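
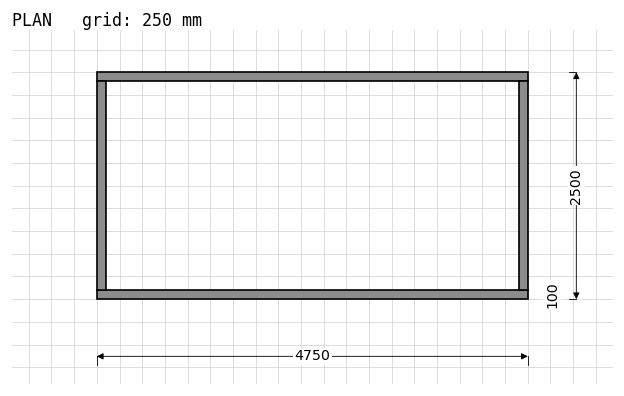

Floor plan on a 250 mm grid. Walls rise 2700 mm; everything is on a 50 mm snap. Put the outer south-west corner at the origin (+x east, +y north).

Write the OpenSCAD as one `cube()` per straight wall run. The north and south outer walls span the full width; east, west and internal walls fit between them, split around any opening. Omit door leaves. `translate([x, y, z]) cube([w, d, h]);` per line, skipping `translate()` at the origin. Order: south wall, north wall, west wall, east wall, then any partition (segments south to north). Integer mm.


cube([4750, 100, 2700]);
translate([0, 2400, 0]) cube([4750, 100, 2700]);
translate([0, 100, 0]) cube([100, 2300, 2700]);
translate([4650, 100, 0]) cube([100, 2300, 2700]);


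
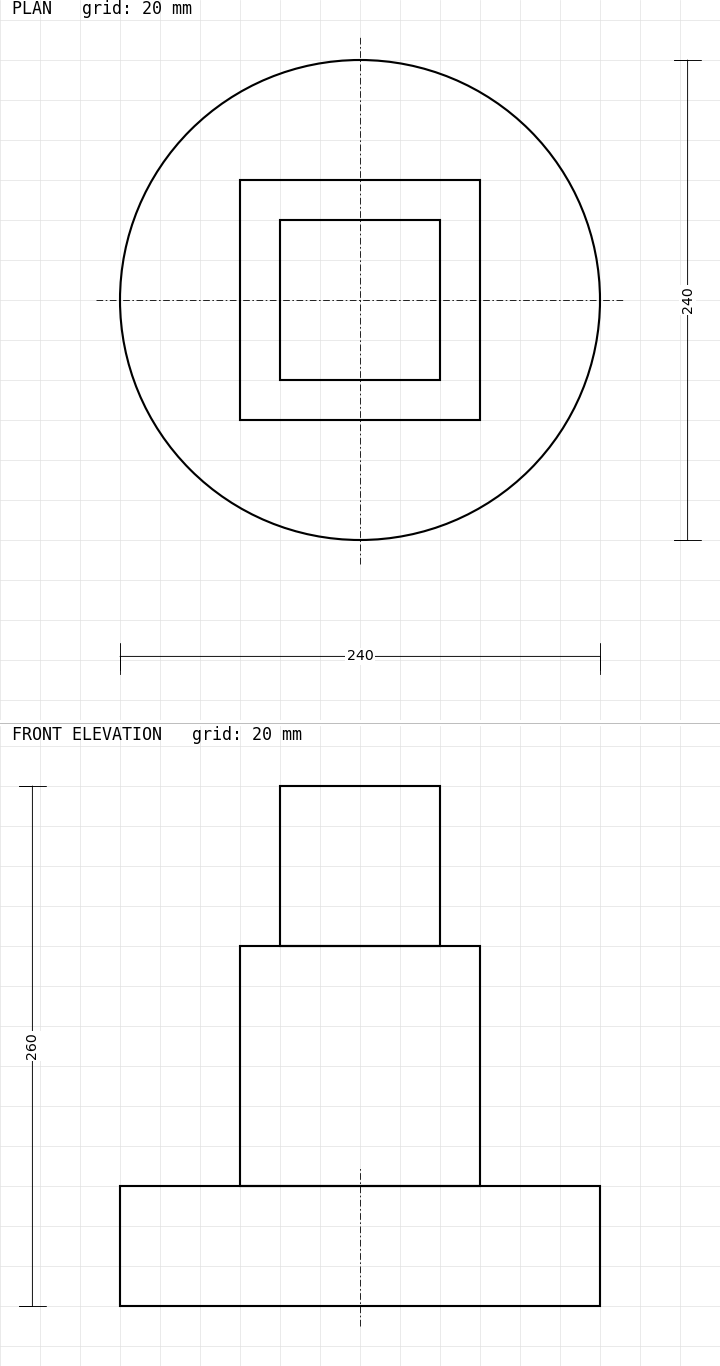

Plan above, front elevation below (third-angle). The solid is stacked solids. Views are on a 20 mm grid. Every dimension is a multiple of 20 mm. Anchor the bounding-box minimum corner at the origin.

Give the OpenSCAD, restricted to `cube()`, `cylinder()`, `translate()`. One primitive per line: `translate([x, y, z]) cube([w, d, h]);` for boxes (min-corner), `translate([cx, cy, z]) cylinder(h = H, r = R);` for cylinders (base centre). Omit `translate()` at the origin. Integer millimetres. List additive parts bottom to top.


translate([120, 120, 0]) cylinder(h = 60, r = 120);
translate([60, 60, 60]) cube([120, 120, 120]);
translate([80, 80, 180]) cube([80, 80, 80]);


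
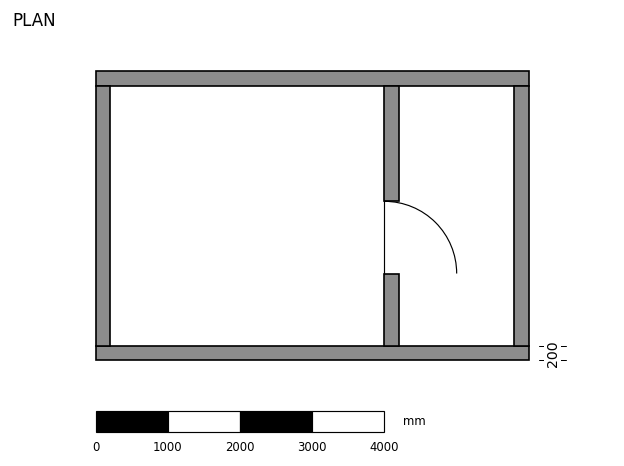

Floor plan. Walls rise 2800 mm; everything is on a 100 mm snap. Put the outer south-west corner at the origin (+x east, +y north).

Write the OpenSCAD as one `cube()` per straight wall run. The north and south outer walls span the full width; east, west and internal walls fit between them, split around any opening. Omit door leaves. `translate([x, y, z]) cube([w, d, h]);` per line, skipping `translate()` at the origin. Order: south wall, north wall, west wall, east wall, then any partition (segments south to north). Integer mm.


cube([6000, 200, 2800]);
translate([0, 3800, 0]) cube([6000, 200, 2800]);
translate([0, 200, 0]) cube([200, 3600, 2800]);
translate([5800, 200, 0]) cube([200, 3600, 2800]);
translate([4000, 200, 0]) cube([200, 1000, 2800]);
translate([4000, 2200, 0]) cube([200, 1600, 2800]);


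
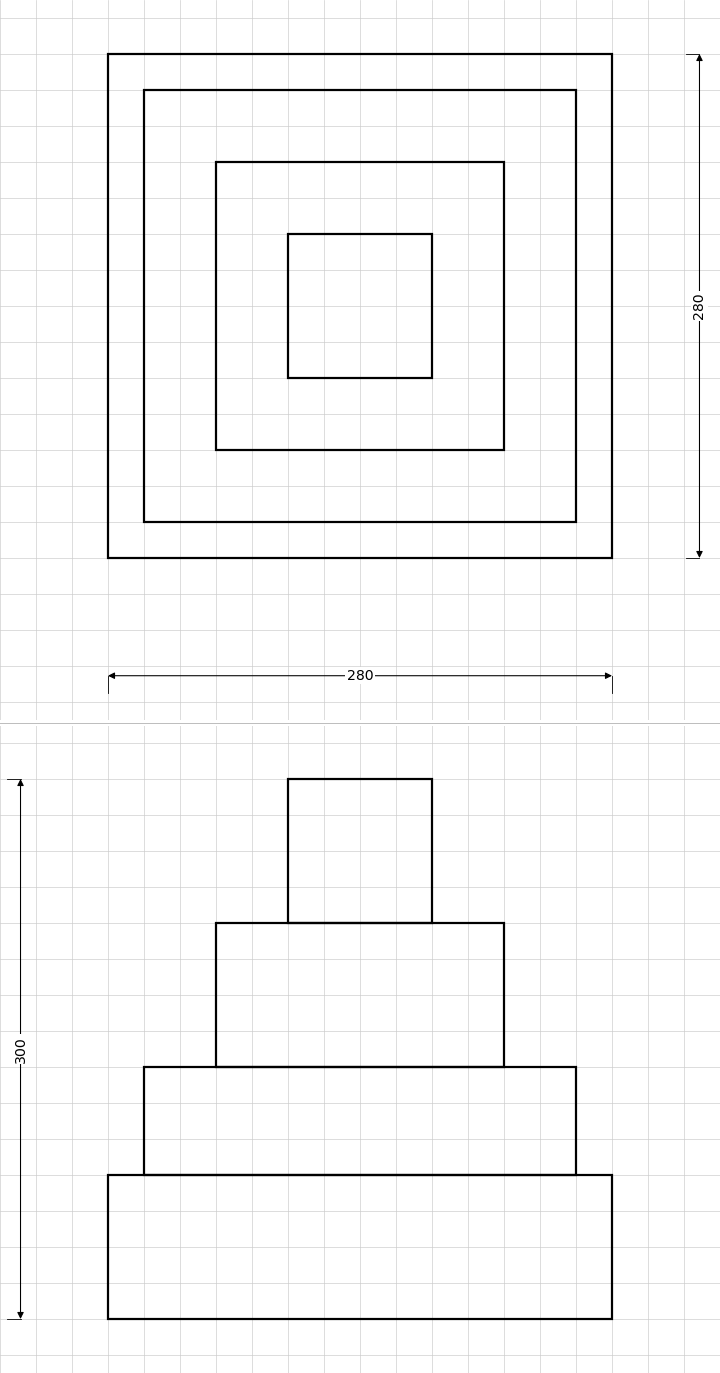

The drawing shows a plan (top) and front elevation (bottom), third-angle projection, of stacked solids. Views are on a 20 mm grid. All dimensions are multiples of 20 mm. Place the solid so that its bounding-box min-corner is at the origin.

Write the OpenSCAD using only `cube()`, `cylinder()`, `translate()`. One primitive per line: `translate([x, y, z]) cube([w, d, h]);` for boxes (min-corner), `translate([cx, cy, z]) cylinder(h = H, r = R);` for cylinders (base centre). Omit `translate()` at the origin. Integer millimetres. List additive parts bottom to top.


cube([280, 280, 80]);
translate([20, 20, 80]) cube([240, 240, 60]);
translate([60, 60, 140]) cube([160, 160, 80]);
translate([100, 100, 220]) cube([80, 80, 80]);


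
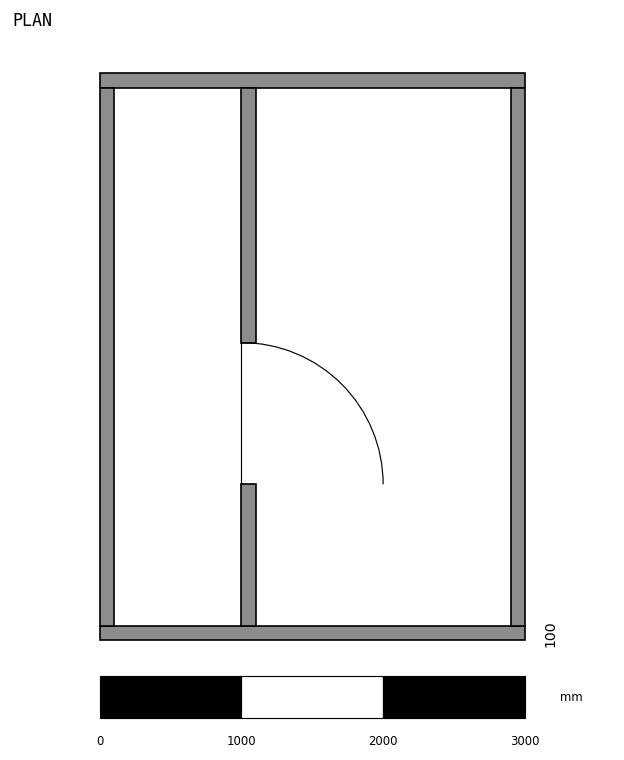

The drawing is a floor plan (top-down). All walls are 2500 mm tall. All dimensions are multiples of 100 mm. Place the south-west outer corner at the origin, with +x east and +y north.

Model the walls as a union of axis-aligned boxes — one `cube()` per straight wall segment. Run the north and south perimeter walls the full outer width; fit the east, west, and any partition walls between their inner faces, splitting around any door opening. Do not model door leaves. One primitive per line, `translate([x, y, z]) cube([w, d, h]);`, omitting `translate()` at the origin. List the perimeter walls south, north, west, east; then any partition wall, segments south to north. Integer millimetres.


cube([3000, 100, 2500]);
translate([0, 3900, 0]) cube([3000, 100, 2500]);
translate([0, 100, 0]) cube([100, 3800, 2500]);
translate([2900, 100, 0]) cube([100, 3800, 2500]);
translate([1000, 100, 0]) cube([100, 1000, 2500]);
translate([1000, 2100, 0]) cube([100, 1800, 2500]);


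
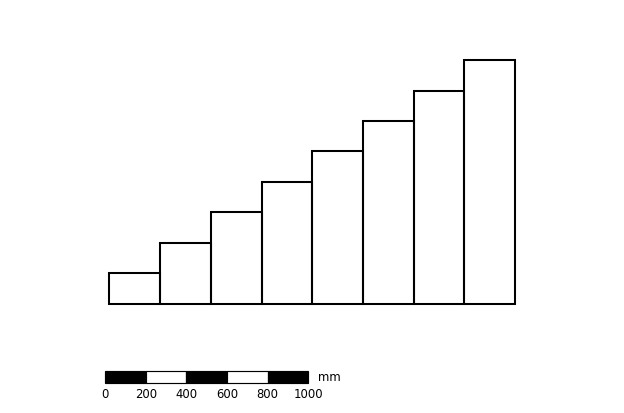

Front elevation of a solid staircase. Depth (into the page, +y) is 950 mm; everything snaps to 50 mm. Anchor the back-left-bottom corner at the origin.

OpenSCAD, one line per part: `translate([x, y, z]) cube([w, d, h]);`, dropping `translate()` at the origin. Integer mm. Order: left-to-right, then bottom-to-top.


cube([250, 950, 150]);
translate([250, 0, 0]) cube([250, 950, 300]);
translate([500, 0, 0]) cube([250, 950, 450]);
translate([750, 0, 0]) cube([250, 950, 600]);
translate([1000, 0, 0]) cube([250, 950, 750]);
translate([1250, 0, 0]) cube([250, 950, 900]);
translate([1500, 0, 0]) cube([250, 950, 1050]);
translate([1750, 0, 0]) cube([250, 950, 1200]);


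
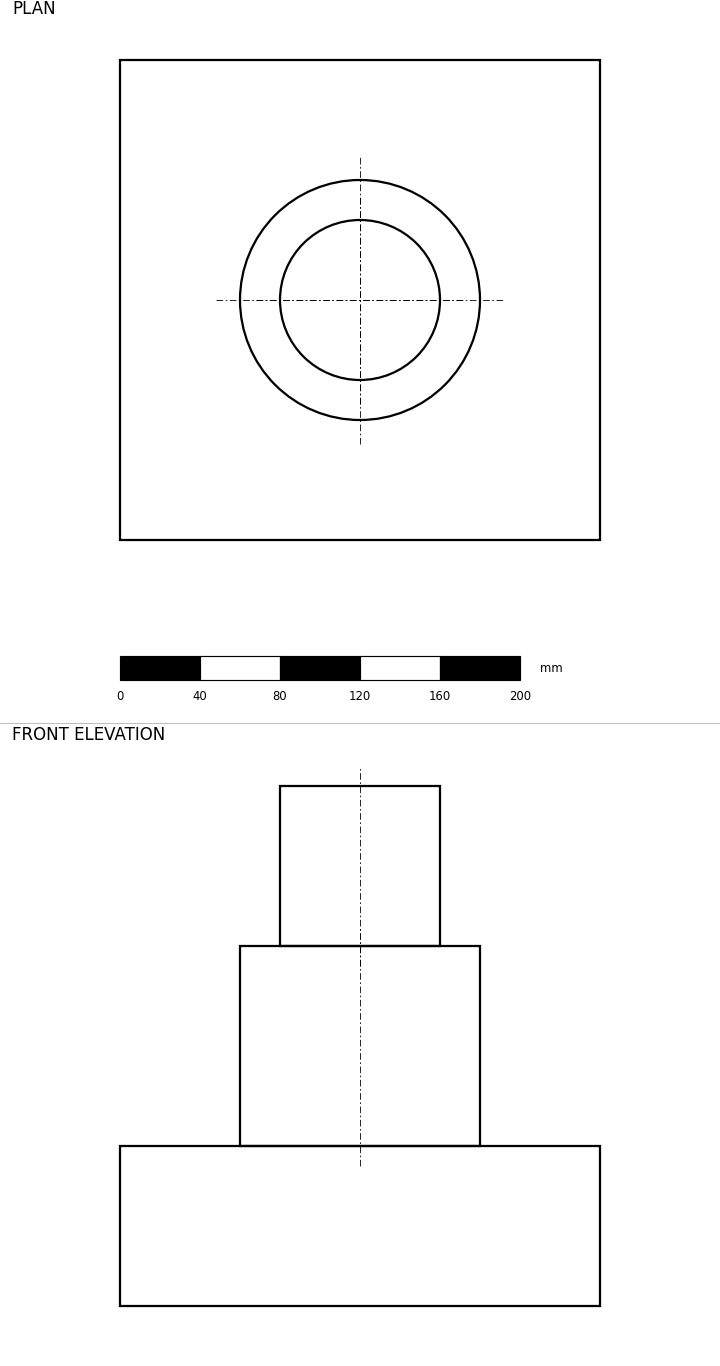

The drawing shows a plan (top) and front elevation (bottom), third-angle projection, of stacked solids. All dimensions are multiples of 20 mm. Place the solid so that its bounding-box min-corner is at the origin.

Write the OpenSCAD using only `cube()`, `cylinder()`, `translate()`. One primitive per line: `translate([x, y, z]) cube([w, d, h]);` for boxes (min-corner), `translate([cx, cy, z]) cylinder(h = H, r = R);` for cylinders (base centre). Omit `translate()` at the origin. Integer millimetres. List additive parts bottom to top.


cube([240, 240, 80]);
translate([120, 120, 80]) cylinder(h = 100, r = 60);
translate([120, 120, 180]) cylinder(h = 80, r = 40);


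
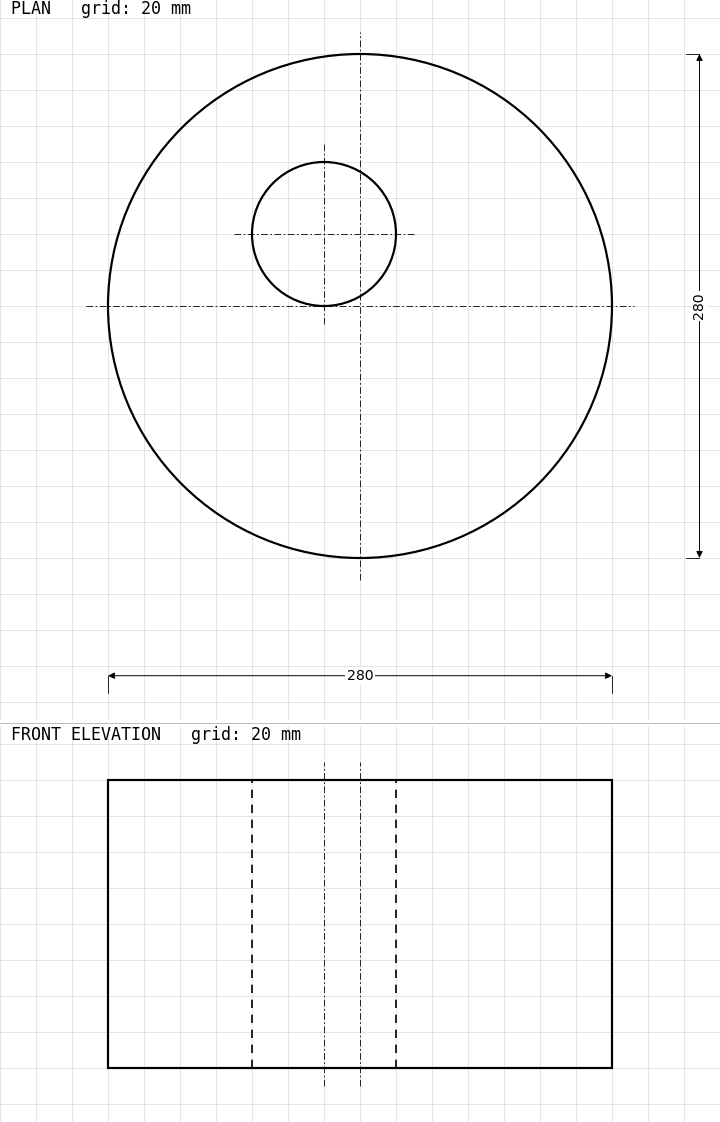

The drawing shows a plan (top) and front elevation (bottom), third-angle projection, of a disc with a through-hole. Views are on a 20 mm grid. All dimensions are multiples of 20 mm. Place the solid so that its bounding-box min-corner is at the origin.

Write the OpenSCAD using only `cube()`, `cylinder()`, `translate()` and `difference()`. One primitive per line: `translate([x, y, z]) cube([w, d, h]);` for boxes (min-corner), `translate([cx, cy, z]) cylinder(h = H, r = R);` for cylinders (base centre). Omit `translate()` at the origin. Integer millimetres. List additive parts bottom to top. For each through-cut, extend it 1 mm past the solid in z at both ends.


difference() {
  translate([140, 140, 0]) cylinder(h = 160, r = 140);
  translate([120, 180, -1]) cylinder(h = 162, r = 40);
}


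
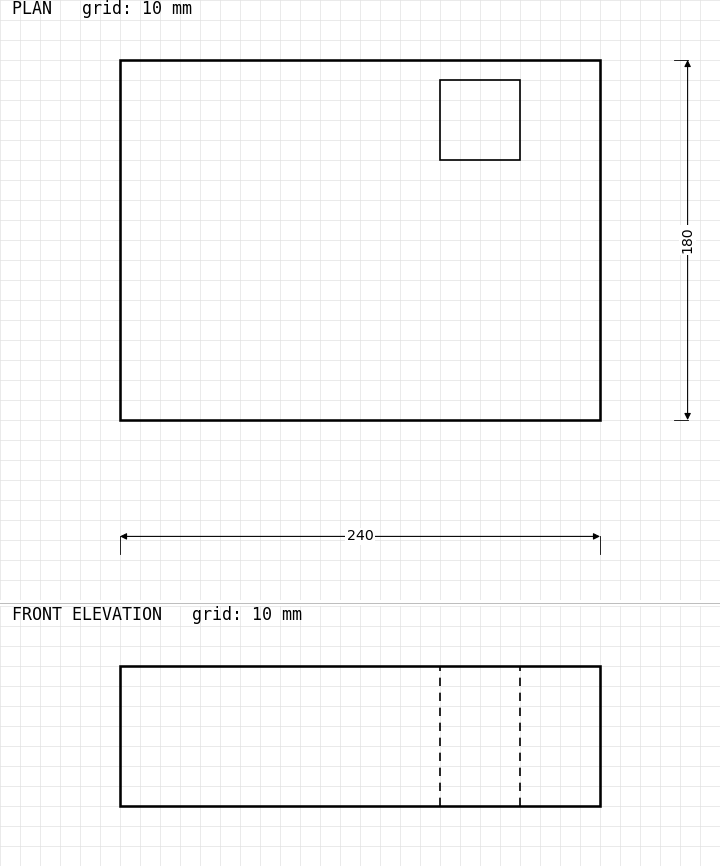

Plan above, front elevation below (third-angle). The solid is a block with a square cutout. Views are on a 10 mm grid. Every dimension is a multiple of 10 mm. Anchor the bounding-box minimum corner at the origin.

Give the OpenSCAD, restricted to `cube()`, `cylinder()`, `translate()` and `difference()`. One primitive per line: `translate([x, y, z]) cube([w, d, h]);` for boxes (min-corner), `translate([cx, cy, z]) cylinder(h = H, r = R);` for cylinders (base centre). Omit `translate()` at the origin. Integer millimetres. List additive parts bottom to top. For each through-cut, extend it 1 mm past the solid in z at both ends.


difference() {
  cube([240, 180, 70]);
  translate([160, 130, -1]) cube([40, 40, 72]);
}


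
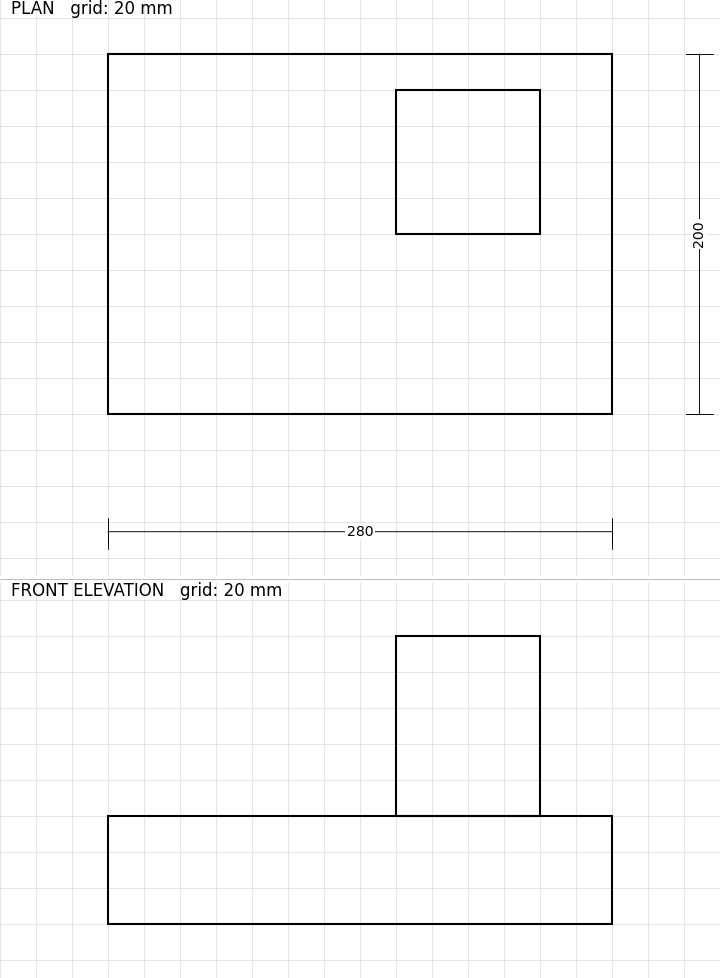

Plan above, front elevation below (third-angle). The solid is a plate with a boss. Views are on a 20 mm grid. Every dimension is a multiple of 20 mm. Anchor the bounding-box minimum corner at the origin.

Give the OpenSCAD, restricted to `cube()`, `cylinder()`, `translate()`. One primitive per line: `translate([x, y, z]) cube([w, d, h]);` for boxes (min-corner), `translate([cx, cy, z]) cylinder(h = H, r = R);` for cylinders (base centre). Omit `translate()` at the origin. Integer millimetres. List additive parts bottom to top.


cube([280, 200, 60]);
translate([160, 100, 60]) cube([80, 80, 100]);


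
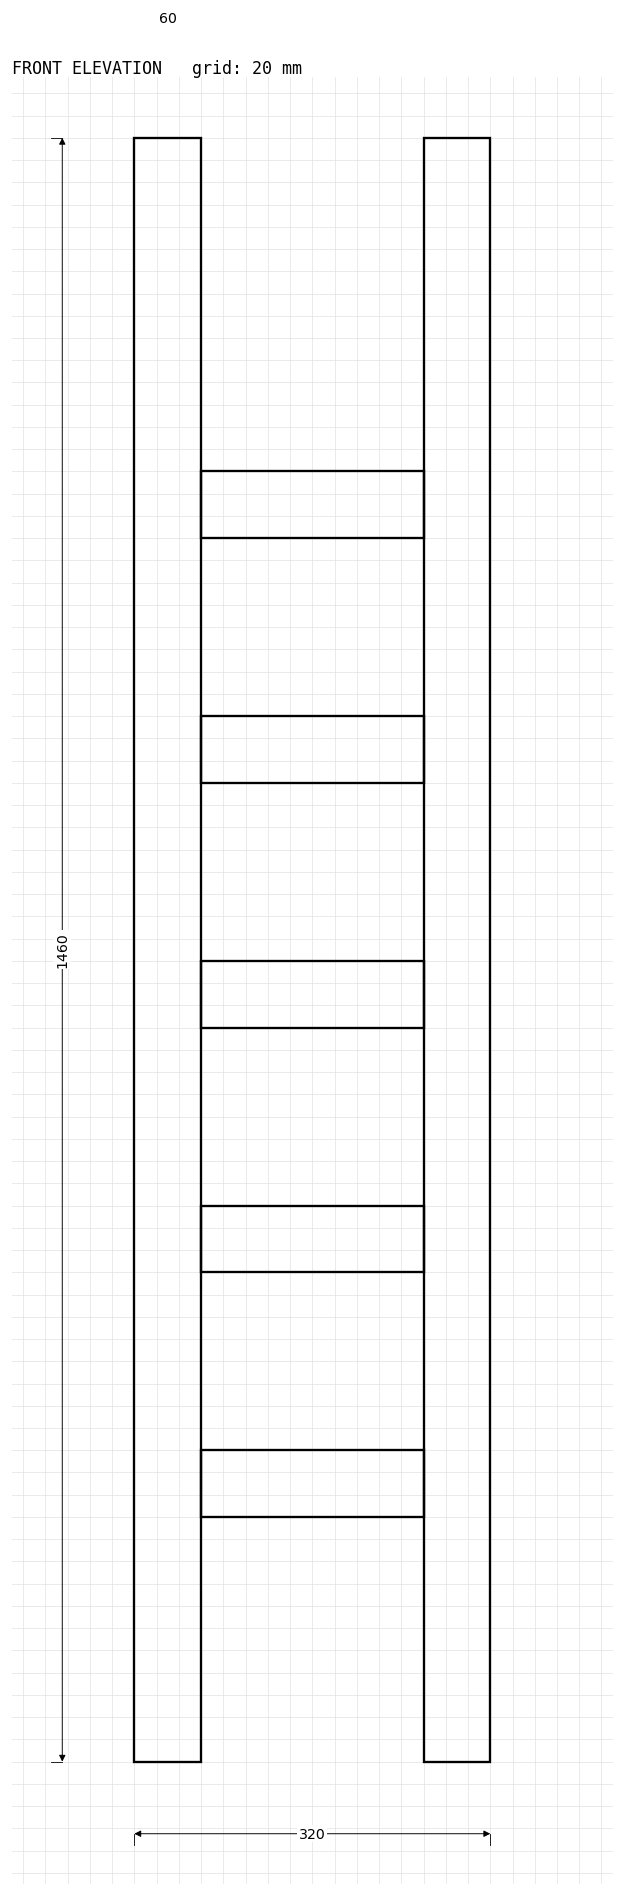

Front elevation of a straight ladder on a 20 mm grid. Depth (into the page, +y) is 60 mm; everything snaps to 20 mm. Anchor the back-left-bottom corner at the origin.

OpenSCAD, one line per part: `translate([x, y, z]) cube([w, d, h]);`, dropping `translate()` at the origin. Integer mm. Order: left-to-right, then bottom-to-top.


cube([60, 60, 1460]);
translate([60, 0, 220]) cube([200, 60, 60]);
translate([60, 0, 440]) cube([200, 60, 60]);
translate([60, 0, 660]) cube([200, 60, 60]);
translate([60, 0, 880]) cube([200, 60, 60]);
translate([60, 0, 1100]) cube([200, 60, 60]);
translate([260, 0, 0]) cube([60, 60, 1460]);


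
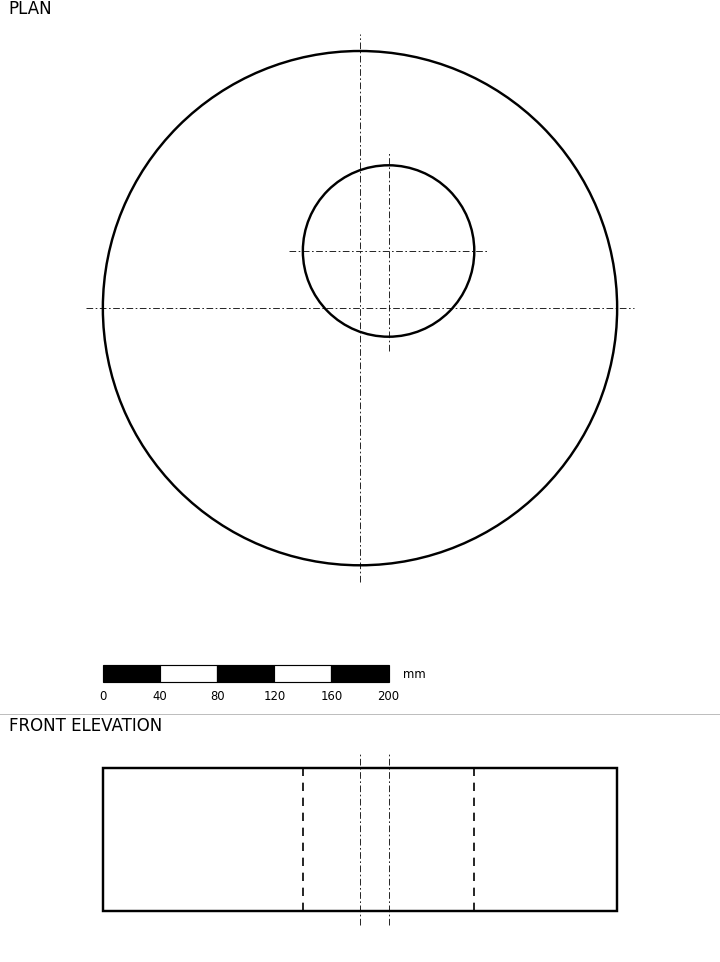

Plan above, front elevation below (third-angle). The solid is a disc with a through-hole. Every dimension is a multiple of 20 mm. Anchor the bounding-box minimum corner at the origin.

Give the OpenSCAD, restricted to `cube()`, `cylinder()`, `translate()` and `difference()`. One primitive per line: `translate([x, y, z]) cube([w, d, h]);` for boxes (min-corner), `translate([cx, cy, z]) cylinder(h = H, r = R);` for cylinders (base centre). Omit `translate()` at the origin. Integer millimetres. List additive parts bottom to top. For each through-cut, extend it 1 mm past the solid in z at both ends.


difference() {
  translate([180, 180, 0]) cylinder(h = 100, r = 180);
  translate([200, 220, -1]) cylinder(h = 102, r = 60);
}


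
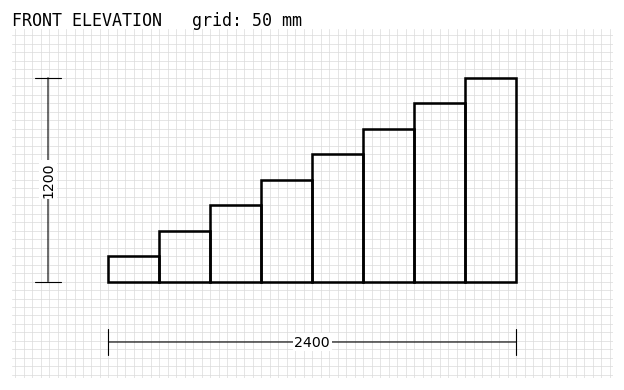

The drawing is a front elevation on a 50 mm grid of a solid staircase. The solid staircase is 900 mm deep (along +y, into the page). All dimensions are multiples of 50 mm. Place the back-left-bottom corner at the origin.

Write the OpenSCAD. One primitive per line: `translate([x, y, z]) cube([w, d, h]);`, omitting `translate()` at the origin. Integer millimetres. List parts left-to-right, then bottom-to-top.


cube([300, 900, 150]);
translate([300, 0, 0]) cube([300, 900, 300]);
translate([600, 0, 0]) cube([300, 900, 450]);
translate([900, 0, 0]) cube([300, 900, 600]);
translate([1200, 0, 0]) cube([300, 900, 750]);
translate([1500, 0, 0]) cube([300, 900, 900]);
translate([1800, 0, 0]) cube([300, 900, 1050]);
translate([2100, 0, 0]) cube([300, 900, 1200]);


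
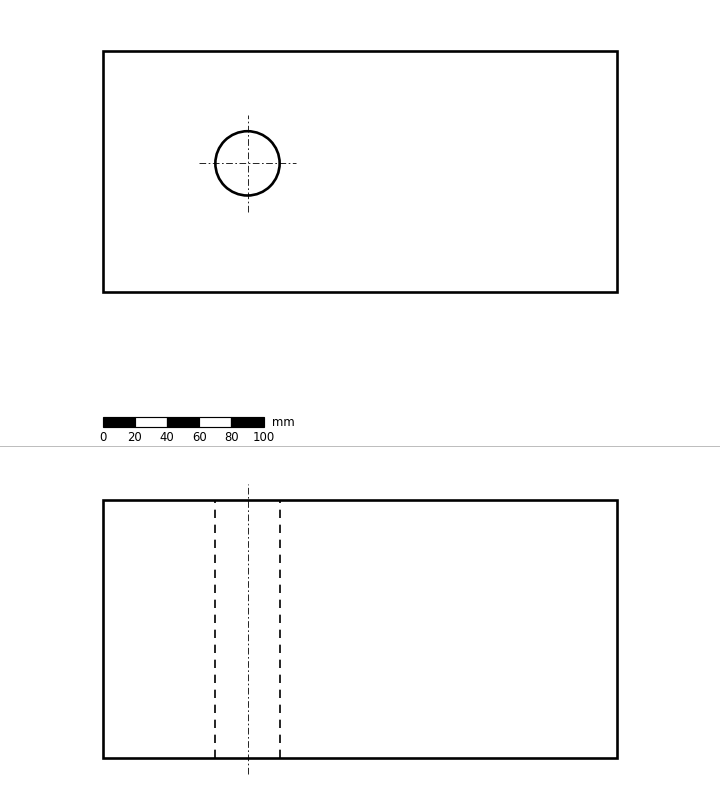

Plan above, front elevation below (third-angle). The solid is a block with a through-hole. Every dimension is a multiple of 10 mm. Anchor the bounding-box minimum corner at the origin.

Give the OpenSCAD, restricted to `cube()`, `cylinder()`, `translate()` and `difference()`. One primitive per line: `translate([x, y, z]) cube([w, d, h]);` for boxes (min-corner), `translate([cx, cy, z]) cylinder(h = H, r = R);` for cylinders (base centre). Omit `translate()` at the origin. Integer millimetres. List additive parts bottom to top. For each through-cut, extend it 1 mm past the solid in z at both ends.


difference() {
  cube([320, 150, 160]);
  translate([90, 80, -1]) cylinder(h = 162, r = 20);
}


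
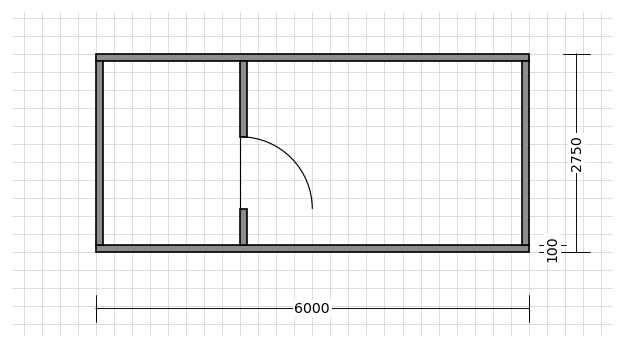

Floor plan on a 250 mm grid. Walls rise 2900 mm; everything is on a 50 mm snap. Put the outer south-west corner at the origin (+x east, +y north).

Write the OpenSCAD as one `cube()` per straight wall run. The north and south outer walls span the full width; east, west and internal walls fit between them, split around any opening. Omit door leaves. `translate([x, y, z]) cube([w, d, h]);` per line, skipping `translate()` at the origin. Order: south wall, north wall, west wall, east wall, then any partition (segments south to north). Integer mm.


cube([6000, 100, 2900]);
translate([0, 2650, 0]) cube([6000, 100, 2900]);
translate([0, 100, 0]) cube([100, 2550, 2900]);
translate([5900, 100, 0]) cube([100, 2550, 2900]);
translate([2000, 100, 0]) cube([100, 500, 2900]);
translate([2000, 1600, 0]) cube([100, 1050, 2900]);


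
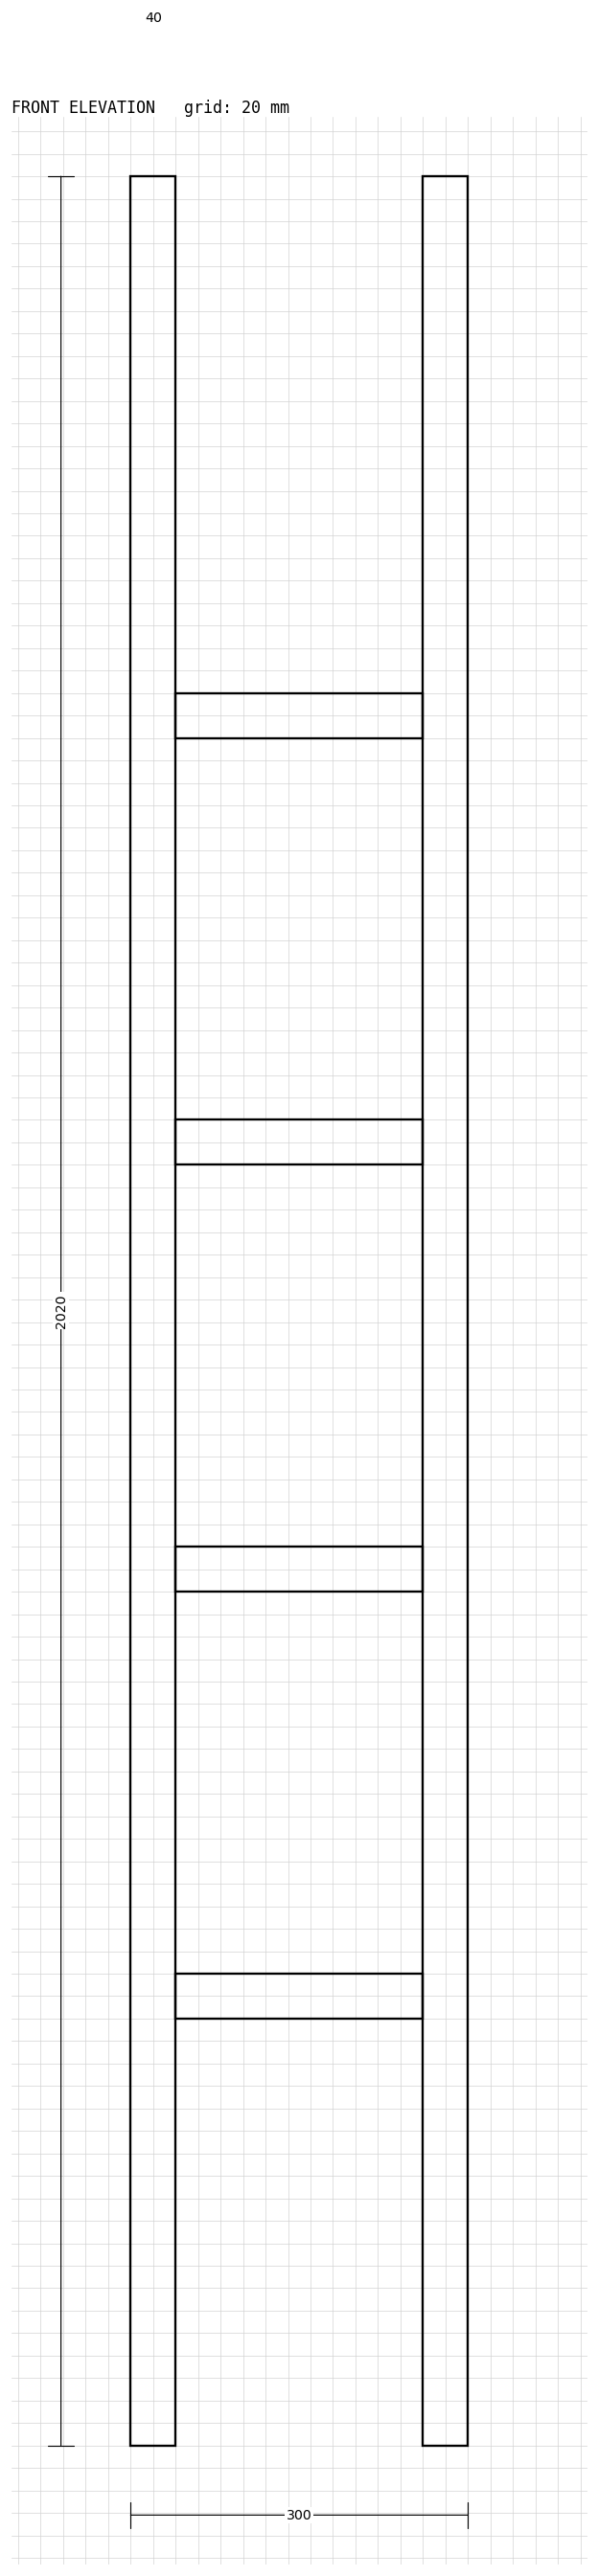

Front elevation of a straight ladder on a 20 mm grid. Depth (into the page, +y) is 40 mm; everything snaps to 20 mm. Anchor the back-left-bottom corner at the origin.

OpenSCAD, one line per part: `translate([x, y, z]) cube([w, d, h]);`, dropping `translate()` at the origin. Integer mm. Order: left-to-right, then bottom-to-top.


cube([40, 40, 2020]);
translate([40, 0, 380]) cube([220, 40, 40]);
translate([40, 0, 760]) cube([220, 40, 40]);
translate([40, 0, 1140]) cube([220, 40, 40]);
translate([40, 0, 1520]) cube([220, 40, 40]);
translate([260, 0, 0]) cube([40, 40, 2020]);


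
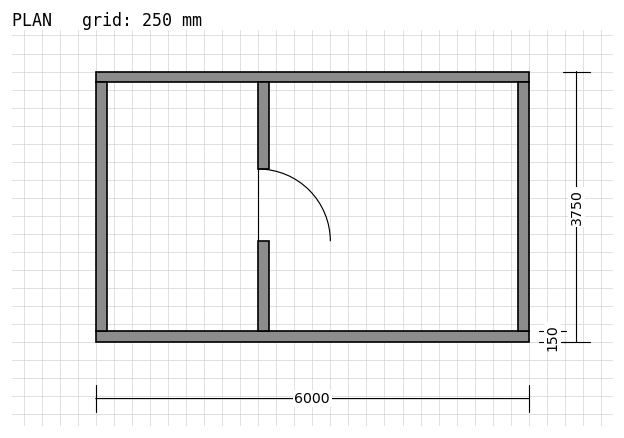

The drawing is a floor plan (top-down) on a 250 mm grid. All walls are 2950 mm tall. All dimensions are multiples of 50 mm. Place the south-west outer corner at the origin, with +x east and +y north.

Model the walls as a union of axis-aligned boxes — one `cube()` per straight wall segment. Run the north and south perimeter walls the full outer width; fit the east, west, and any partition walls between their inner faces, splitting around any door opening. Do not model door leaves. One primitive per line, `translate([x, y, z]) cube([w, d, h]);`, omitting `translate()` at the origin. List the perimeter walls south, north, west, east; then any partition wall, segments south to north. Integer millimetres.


cube([6000, 150, 2950]);
translate([0, 3600, 0]) cube([6000, 150, 2950]);
translate([0, 150, 0]) cube([150, 3450, 2950]);
translate([5850, 150, 0]) cube([150, 3450, 2950]);
translate([2250, 150, 0]) cube([150, 1250, 2950]);
translate([2250, 2400, 0]) cube([150, 1200, 2950]);


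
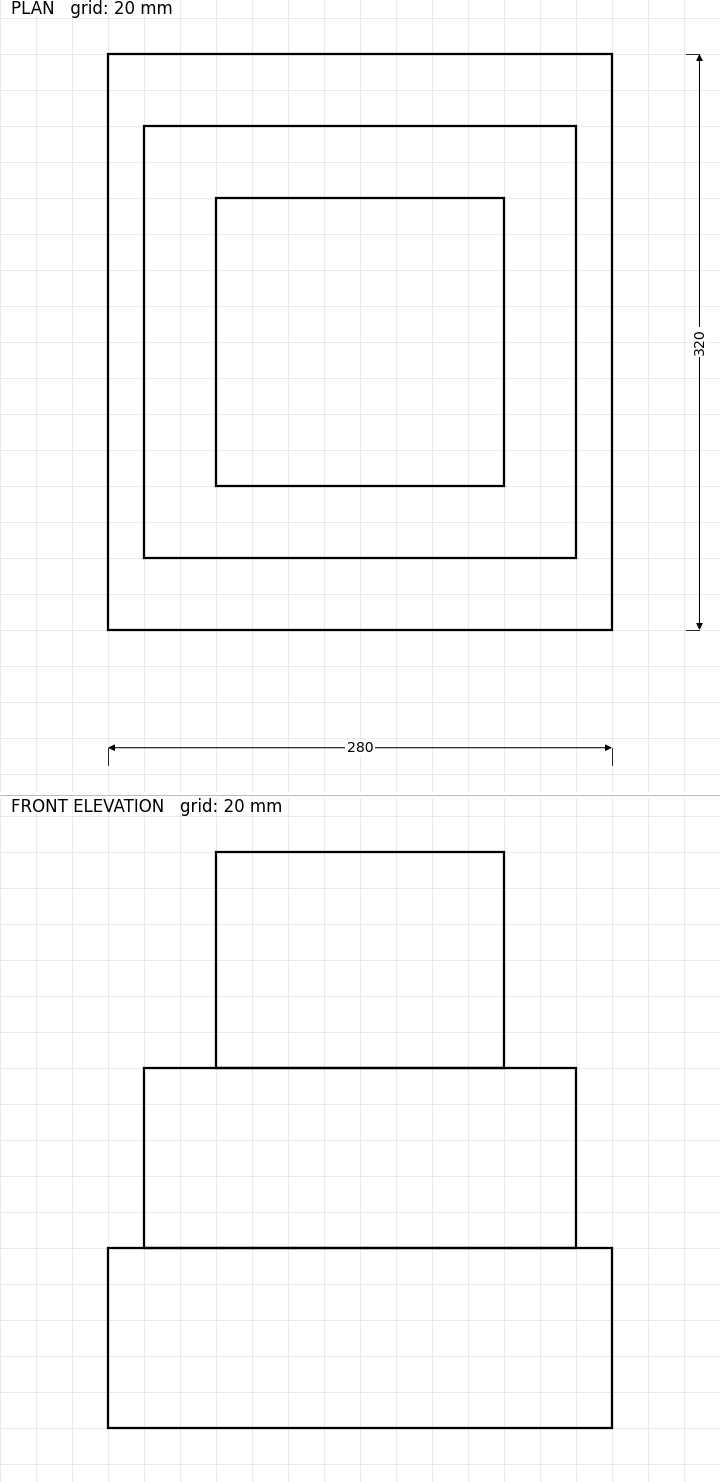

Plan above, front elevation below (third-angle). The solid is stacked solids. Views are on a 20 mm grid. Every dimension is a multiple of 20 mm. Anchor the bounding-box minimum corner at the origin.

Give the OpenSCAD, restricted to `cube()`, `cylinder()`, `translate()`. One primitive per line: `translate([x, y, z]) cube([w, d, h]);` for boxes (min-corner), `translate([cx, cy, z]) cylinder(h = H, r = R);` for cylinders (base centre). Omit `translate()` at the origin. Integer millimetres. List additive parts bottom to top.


cube([280, 320, 100]);
translate([20, 40, 100]) cube([240, 240, 100]);
translate([60, 80, 200]) cube([160, 160, 120]);


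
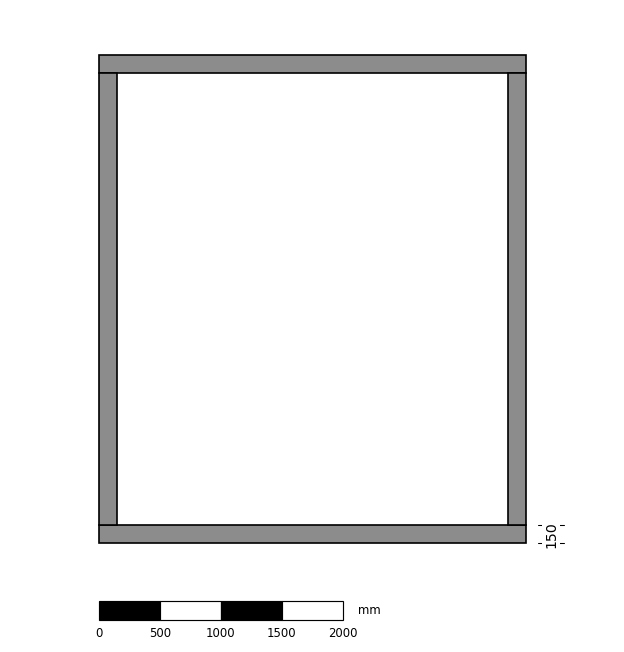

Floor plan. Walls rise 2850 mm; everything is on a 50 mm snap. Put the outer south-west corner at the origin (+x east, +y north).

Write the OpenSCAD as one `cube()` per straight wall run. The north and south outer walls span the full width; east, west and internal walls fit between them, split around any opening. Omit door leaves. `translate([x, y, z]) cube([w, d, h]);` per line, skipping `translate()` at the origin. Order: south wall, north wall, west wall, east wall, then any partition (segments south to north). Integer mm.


cube([3500, 150, 2850]);
translate([0, 3850, 0]) cube([3500, 150, 2850]);
translate([0, 150, 0]) cube([150, 3700, 2850]);
translate([3350, 150, 0]) cube([150, 3700, 2850]);


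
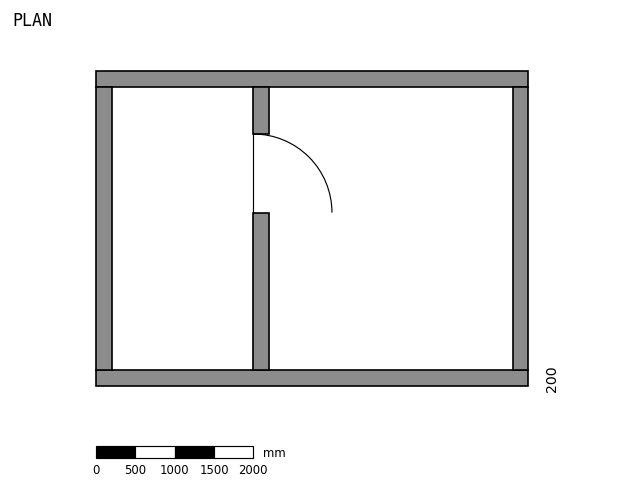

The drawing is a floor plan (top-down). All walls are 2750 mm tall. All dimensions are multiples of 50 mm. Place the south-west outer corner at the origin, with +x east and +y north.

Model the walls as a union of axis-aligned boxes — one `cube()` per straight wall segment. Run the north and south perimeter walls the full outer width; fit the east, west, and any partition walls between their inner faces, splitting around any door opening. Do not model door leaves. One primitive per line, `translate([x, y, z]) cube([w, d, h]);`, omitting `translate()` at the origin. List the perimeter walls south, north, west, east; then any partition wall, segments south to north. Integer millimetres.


cube([5500, 200, 2750]);
translate([0, 3800, 0]) cube([5500, 200, 2750]);
translate([0, 200, 0]) cube([200, 3600, 2750]);
translate([5300, 200, 0]) cube([200, 3600, 2750]);
translate([2000, 200, 0]) cube([200, 2000, 2750]);
translate([2000, 3200, 0]) cube([200, 600, 2750]);


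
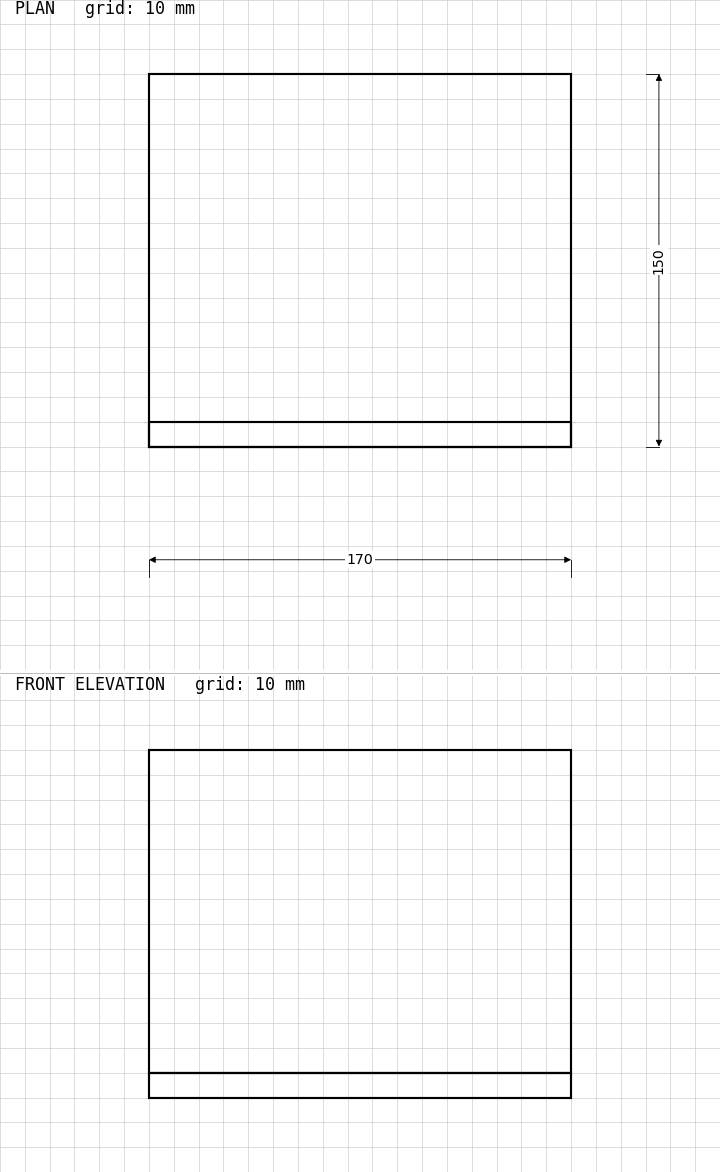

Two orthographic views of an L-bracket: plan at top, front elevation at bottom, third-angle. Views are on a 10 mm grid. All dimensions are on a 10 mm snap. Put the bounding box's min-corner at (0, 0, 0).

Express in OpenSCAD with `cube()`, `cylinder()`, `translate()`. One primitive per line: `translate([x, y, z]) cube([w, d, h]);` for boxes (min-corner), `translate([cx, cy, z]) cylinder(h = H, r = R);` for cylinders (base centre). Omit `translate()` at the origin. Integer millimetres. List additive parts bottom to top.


cube([170, 150, 10]);
translate([0, 0, 10]) cube([170, 10, 130]);


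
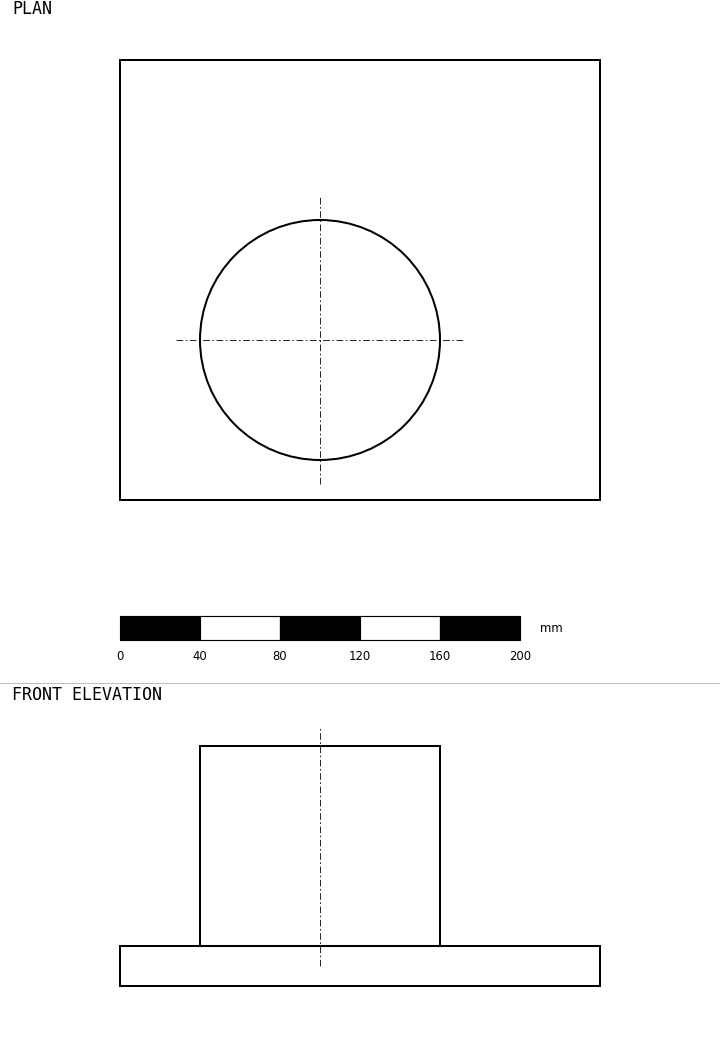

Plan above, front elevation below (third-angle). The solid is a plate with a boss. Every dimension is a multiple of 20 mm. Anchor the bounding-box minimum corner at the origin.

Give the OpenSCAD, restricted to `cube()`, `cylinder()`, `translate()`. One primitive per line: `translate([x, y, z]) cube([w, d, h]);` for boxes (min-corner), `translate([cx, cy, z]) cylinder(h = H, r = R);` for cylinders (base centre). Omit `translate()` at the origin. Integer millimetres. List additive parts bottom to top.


cube([240, 220, 20]);
translate([100, 80, 20]) cylinder(h = 100, r = 60);


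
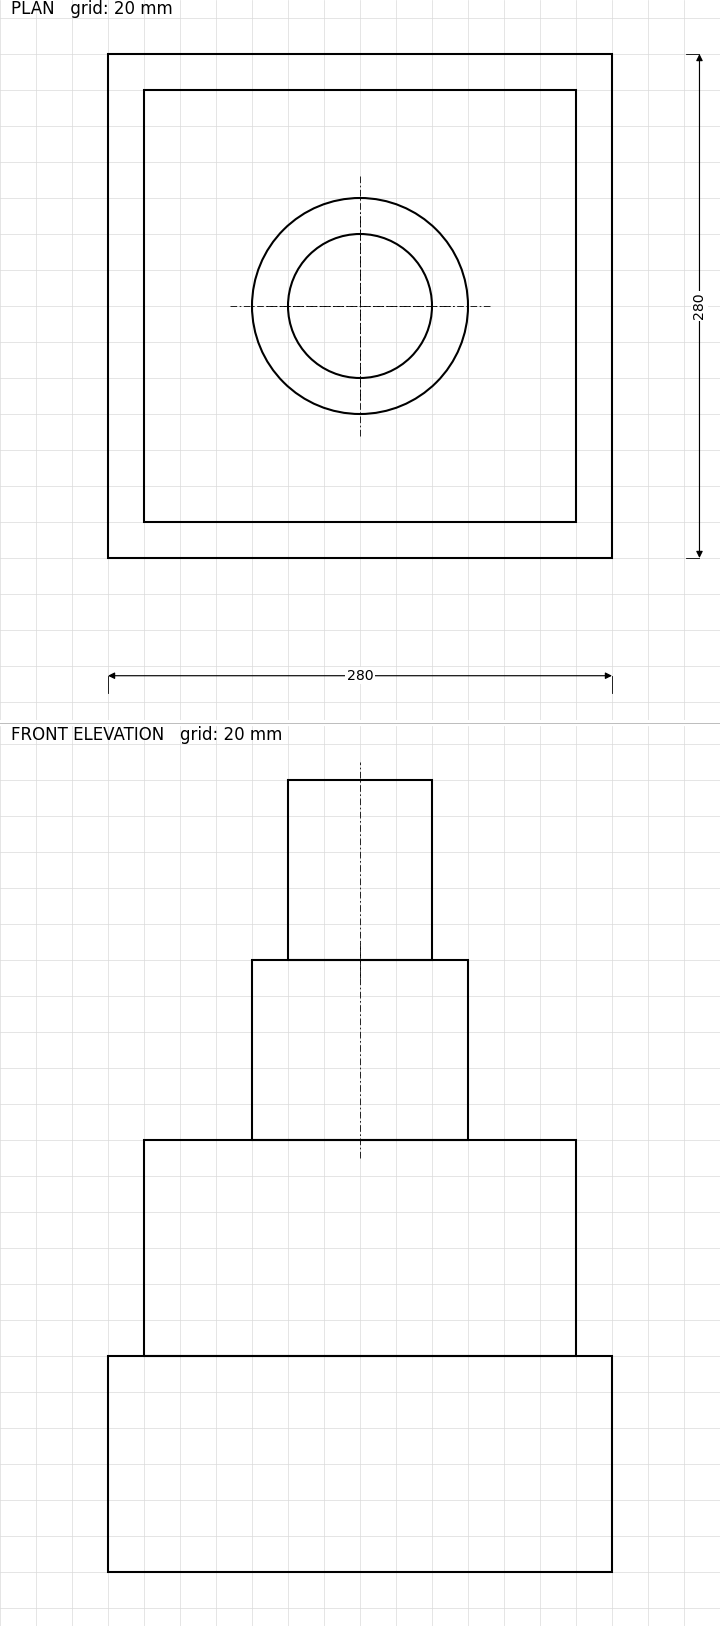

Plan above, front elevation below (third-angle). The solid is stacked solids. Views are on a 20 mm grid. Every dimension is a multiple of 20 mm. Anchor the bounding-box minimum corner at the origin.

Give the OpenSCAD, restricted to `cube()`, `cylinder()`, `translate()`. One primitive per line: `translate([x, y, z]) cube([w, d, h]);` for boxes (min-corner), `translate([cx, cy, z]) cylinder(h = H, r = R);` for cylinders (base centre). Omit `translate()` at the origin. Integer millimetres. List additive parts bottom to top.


cube([280, 280, 120]);
translate([20, 20, 120]) cube([240, 240, 120]);
translate([140, 140, 240]) cylinder(h = 100, r = 60);
translate([140, 140, 340]) cylinder(h = 100, r = 40);


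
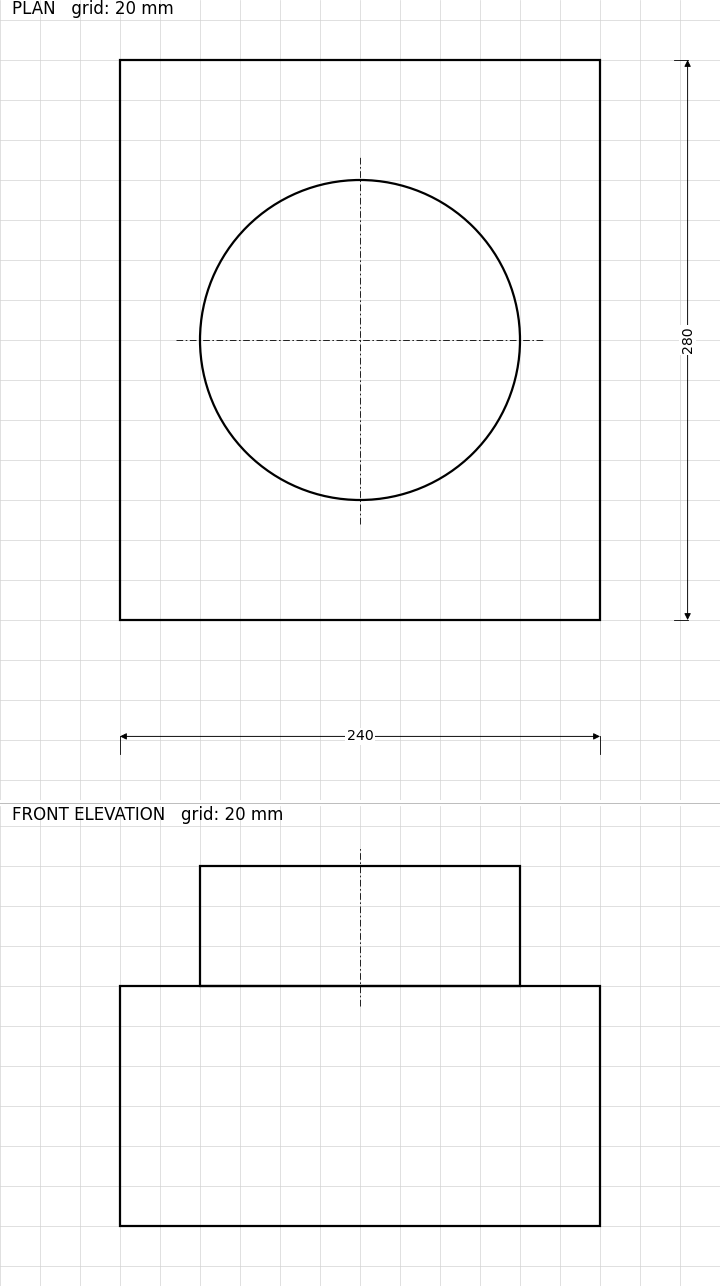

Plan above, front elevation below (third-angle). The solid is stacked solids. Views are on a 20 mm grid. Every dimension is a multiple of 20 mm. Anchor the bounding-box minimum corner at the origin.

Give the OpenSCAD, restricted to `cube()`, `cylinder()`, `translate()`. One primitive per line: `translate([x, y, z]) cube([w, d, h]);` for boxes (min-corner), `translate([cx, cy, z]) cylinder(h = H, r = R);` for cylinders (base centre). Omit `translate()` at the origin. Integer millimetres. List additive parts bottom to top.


cube([240, 280, 120]);
translate([120, 140, 120]) cylinder(h = 60, r = 80);


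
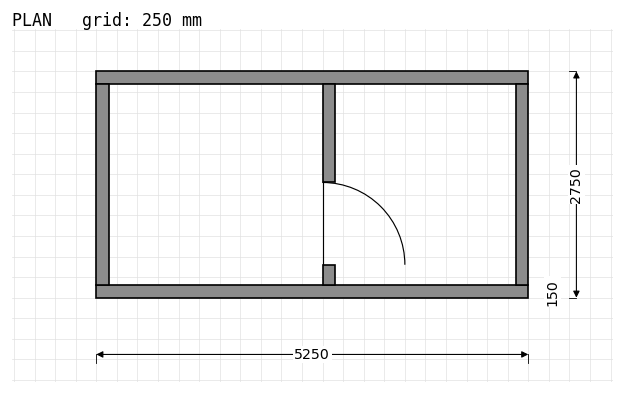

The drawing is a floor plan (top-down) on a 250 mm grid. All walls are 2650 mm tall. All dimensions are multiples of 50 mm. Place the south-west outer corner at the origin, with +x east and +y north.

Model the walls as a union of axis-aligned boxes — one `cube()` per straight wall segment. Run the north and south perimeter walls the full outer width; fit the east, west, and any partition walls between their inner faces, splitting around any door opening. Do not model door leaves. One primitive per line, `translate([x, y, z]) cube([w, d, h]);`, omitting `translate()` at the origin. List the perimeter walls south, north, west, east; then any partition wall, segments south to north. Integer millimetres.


cube([5250, 150, 2650]);
translate([0, 2600, 0]) cube([5250, 150, 2650]);
translate([0, 150, 0]) cube([150, 2450, 2650]);
translate([5100, 150, 0]) cube([150, 2450, 2650]);
translate([2750, 150, 0]) cube([150, 250, 2650]);
translate([2750, 1400, 0]) cube([150, 1200, 2650]);


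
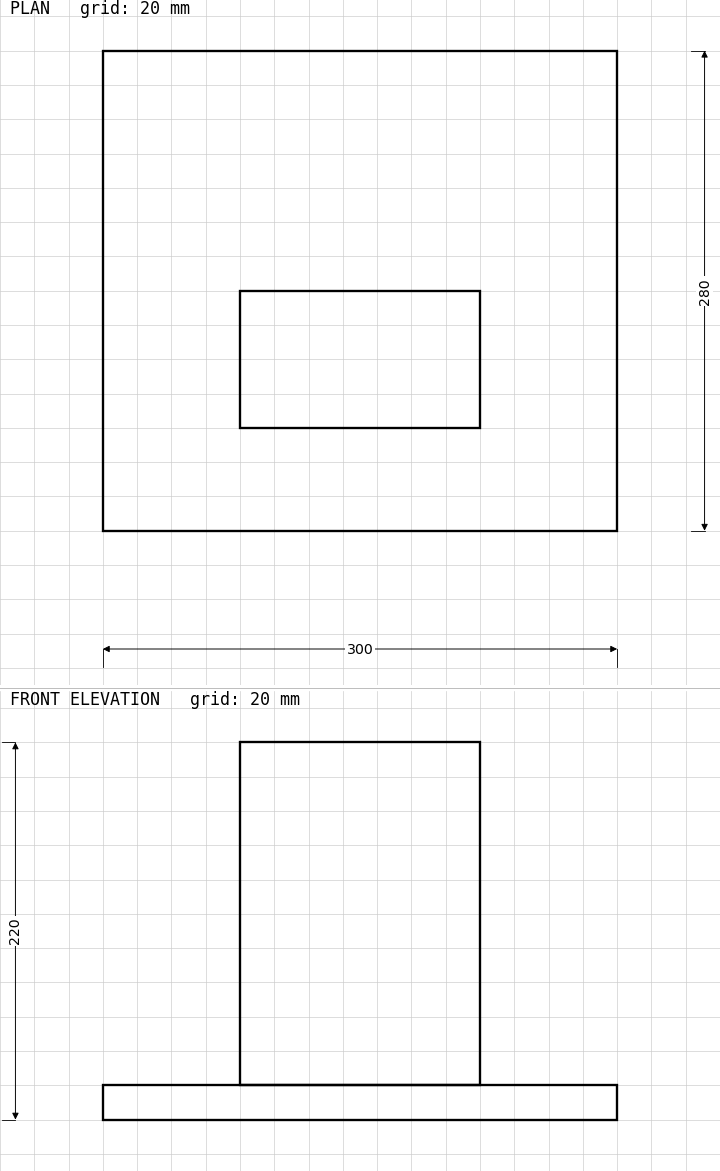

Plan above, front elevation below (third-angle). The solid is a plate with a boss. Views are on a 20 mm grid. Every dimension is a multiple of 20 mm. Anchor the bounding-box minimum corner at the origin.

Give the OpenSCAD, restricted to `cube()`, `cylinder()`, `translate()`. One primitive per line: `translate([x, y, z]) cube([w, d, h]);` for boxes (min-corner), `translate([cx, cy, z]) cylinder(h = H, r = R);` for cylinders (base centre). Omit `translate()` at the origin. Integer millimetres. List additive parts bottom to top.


cube([300, 280, 20]);
translate([80, 60, 20]) cube([140, 80, 200]);


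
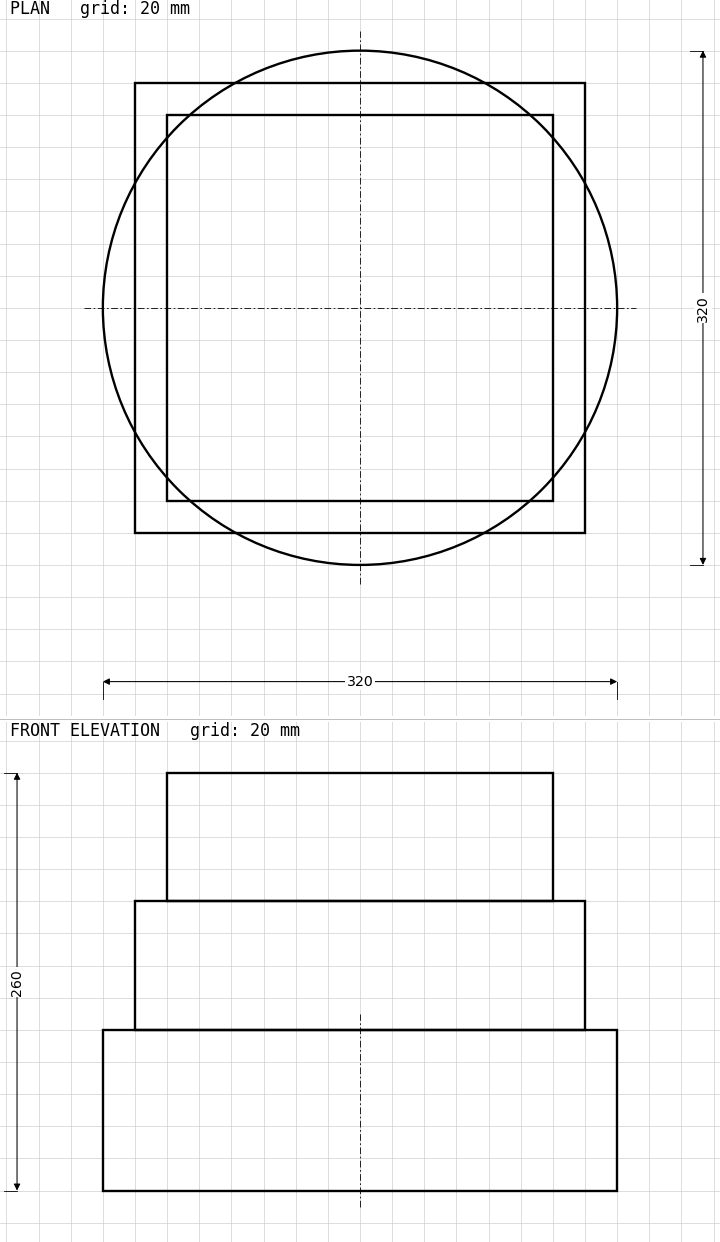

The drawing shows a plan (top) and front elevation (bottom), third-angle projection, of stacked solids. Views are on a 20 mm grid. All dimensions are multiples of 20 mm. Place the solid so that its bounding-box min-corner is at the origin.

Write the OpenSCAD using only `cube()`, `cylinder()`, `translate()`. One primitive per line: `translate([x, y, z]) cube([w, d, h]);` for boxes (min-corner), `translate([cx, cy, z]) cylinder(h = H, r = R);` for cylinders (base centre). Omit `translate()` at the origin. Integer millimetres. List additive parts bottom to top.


translate([160, 160, 0]) cylinder(h = 100, r = 160);
translate([20, 20, 100]) cube([280, 280, 80]);
translate([40, 40, 180]) cube([240, 240, 80]);


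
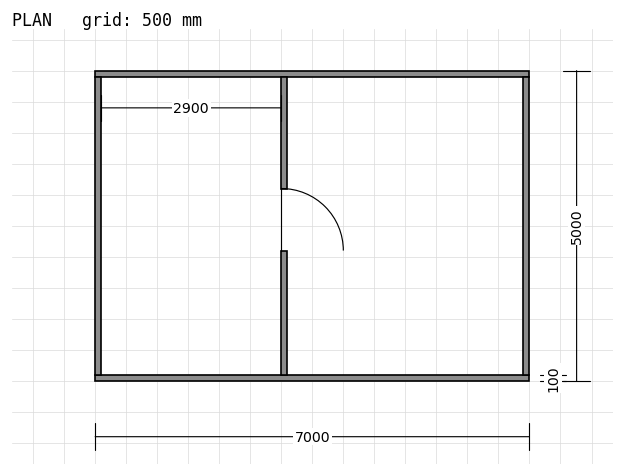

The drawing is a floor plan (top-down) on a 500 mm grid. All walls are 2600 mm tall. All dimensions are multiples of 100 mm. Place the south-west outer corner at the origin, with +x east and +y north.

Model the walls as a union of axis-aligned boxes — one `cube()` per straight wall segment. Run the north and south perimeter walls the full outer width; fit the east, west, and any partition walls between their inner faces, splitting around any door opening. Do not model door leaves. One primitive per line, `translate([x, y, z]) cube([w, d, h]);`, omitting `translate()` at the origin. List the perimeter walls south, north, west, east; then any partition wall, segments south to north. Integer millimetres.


cube([7000, 100, 2600]);
translate([0, 4900, 0]) cube([7000, 100, 2600]);
translate([0, 100, 0]) cube([100, 4800, 2600]);
translate([6900, 100, 0]) cube([100, 4800, 2600]);
translate([3000, 100, 0]) cube([100, 2000, 2600]);
translate([3000, 3100, 0]) cube([100, 1800, 2600]);


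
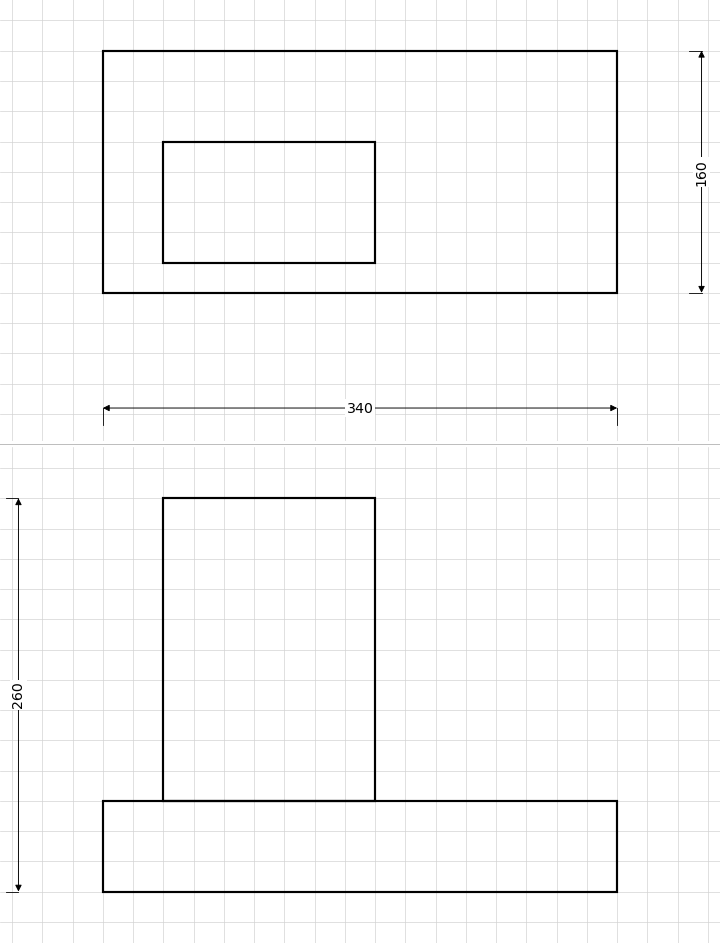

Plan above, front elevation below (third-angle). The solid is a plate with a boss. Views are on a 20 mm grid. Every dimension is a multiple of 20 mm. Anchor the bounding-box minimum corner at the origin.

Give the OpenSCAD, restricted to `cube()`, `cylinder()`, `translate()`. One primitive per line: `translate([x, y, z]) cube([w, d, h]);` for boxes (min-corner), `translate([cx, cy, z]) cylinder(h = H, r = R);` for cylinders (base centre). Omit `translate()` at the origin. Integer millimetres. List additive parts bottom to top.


cube([340, 160, 60]);
translate([40, 20, 60]) cube([140, 80, 200]);


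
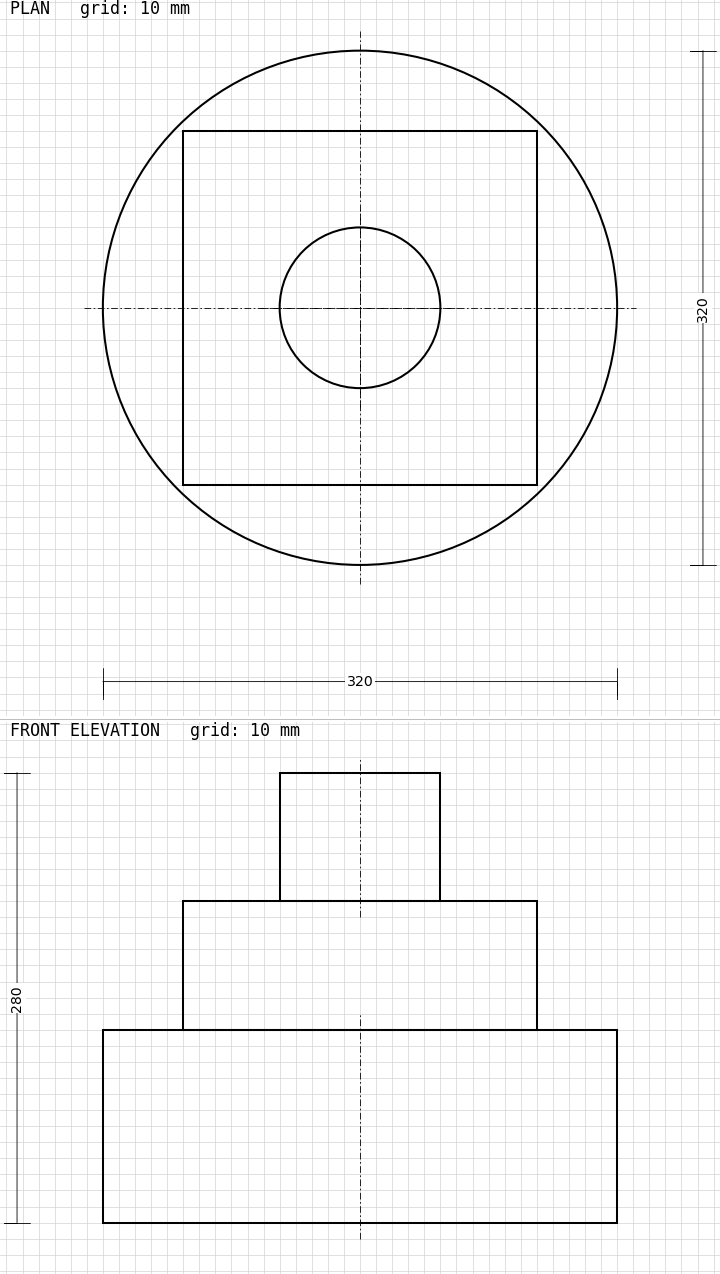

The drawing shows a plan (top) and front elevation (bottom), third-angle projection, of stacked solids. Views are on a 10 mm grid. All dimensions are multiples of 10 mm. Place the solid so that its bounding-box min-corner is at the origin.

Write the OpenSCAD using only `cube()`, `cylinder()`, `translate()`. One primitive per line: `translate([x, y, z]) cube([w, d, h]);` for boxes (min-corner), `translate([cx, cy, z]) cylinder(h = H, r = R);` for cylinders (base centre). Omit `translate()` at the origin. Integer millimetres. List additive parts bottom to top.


translate([160, 160, 0]) cylinder(h = 120, r = 160);
translate([50, 50, 120]) cube([220, 220, 80]);
translate([160, 160, 200]) cylinder(h = 80, r = 50);


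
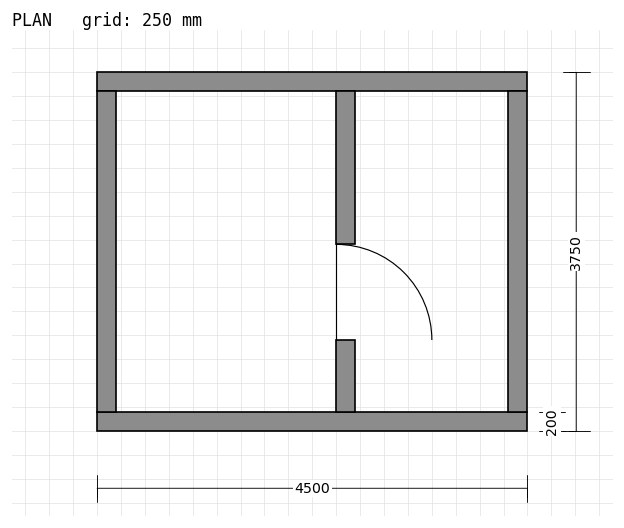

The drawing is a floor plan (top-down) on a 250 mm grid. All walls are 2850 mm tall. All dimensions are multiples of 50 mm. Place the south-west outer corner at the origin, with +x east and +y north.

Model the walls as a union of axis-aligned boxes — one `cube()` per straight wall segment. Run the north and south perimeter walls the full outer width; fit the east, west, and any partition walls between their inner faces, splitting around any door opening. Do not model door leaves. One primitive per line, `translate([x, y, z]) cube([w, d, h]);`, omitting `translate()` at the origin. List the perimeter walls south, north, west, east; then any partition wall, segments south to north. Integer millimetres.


cube([4500, 200, 2850]);
translate([0, 3550, 0]) cube([4500, 200, 2850]);
translate([0, 200, 0]) cube([200, 3350, 2850]);
translate([4300, 200, 0]) cube([200, 3350, 2850]);
translate([2500, 200, 0]) cube([200, 750, 2850]);
translate([2500, 1950, 0]) cube([200, 1600, 2850]);


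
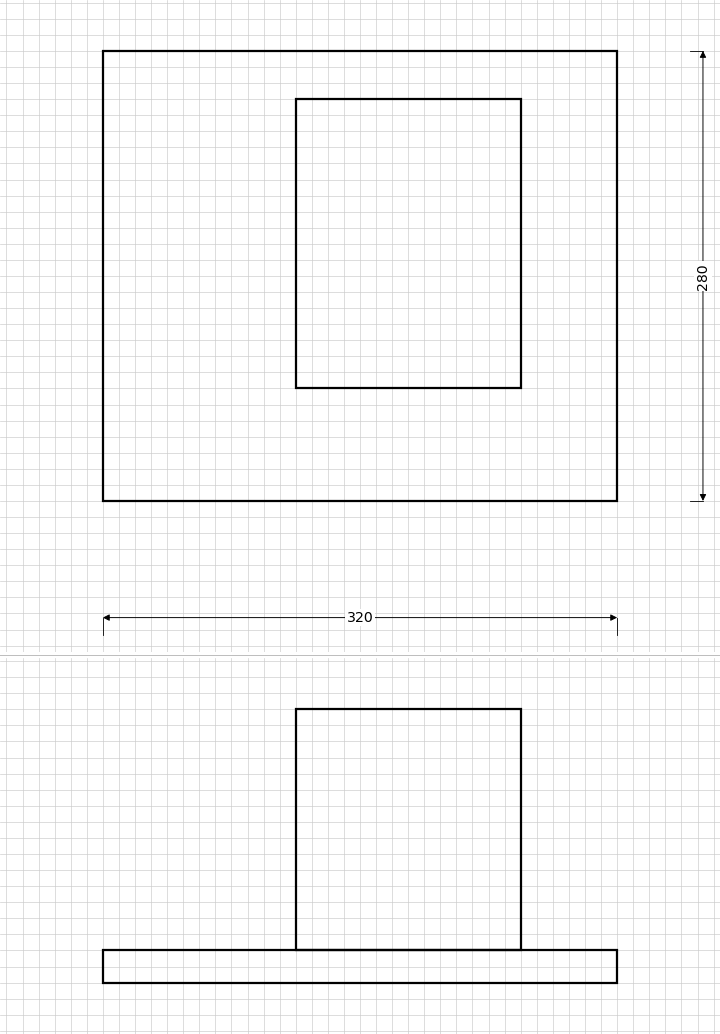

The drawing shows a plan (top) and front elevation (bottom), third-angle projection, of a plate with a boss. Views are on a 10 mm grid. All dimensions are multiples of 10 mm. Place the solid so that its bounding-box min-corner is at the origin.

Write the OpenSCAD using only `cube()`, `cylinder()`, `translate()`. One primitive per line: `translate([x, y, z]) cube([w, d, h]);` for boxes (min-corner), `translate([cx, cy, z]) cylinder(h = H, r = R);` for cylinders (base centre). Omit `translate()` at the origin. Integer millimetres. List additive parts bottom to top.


cube([320, 280, 20]);
translate([120, 70, 20]) cube([140, 180, 150]);


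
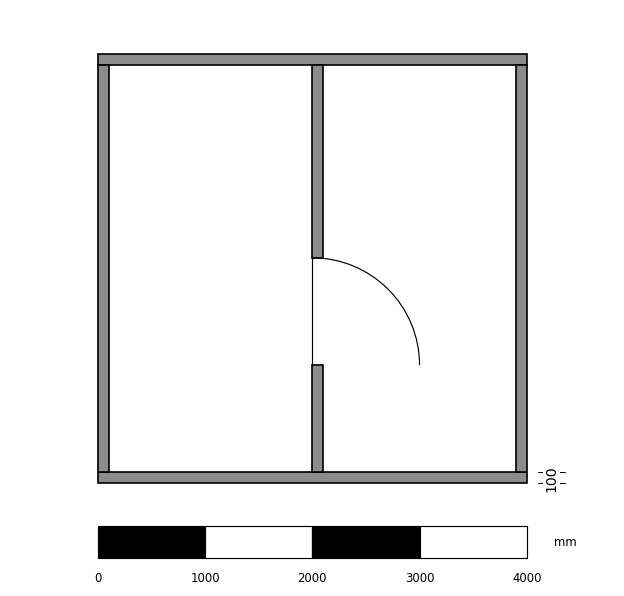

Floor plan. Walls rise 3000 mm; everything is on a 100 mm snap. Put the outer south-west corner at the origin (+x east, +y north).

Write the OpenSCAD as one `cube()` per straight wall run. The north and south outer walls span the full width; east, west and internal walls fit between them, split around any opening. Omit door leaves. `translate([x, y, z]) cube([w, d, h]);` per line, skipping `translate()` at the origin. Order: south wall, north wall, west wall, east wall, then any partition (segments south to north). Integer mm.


cube([4000, 100, 3000]);
translate([0, 3900, 0]) cube([4000, 100, 3000]);
translate([0, 100, 0]) cube([100, 3800, 3000]);
translate([3900, 100, 0]) cube([100, 3800, 3000]);
translate([2000, 100, 0]) cube([100, 1000, 3000]);
translate([2000, 2100, 0]) cube([100, 1800, 3000]);


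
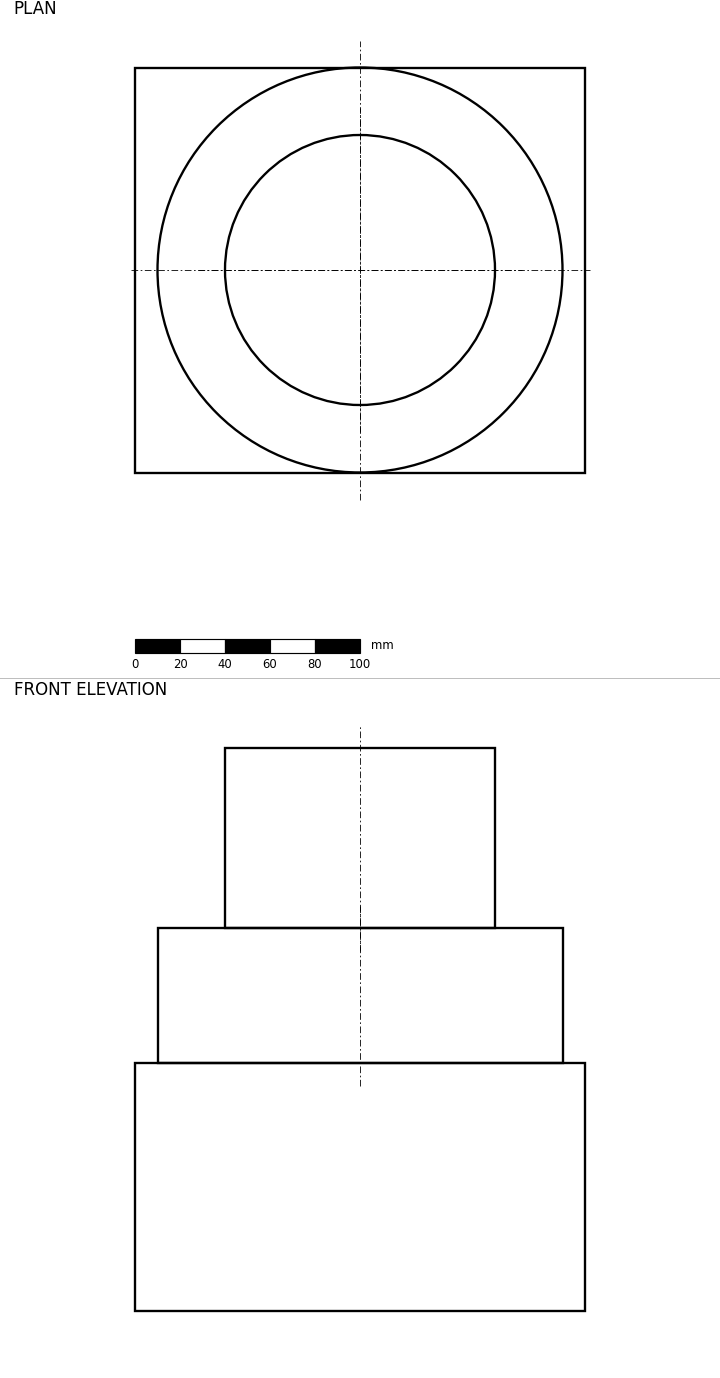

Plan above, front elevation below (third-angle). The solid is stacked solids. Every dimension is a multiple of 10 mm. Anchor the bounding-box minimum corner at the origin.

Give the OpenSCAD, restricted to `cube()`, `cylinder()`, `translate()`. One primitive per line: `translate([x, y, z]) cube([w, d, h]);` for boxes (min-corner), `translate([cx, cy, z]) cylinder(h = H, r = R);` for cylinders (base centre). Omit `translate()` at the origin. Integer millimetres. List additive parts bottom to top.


cube([200, 180, 110]);
translate([100, 90, 110]) cylinder(h = 60, r = 90);
translate([100, 90, 170]) cylinder(h = 80, r = 60);
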